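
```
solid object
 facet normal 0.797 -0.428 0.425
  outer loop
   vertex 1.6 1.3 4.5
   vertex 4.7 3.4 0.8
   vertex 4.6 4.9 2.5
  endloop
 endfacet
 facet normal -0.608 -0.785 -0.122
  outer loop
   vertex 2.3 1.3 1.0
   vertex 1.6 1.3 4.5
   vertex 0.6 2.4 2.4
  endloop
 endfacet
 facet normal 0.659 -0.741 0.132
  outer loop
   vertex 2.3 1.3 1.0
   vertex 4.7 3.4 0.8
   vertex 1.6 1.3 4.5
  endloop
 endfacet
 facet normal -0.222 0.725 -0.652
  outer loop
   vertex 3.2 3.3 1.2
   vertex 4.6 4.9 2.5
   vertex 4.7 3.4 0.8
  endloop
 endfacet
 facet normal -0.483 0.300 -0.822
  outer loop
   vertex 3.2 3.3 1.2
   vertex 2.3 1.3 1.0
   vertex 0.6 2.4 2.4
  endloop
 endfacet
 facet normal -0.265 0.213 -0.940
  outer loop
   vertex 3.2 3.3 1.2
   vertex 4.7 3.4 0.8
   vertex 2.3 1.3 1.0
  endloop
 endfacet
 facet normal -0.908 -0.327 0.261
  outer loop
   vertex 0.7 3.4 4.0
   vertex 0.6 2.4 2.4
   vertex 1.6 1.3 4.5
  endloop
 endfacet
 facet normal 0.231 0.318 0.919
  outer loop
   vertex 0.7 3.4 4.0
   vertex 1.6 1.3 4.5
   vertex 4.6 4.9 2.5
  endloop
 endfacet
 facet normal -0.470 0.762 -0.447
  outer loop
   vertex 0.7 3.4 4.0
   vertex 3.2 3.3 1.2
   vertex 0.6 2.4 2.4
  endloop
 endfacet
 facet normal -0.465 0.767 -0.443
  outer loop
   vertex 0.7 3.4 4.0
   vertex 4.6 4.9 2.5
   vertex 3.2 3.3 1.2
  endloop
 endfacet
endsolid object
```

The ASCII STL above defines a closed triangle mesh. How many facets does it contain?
10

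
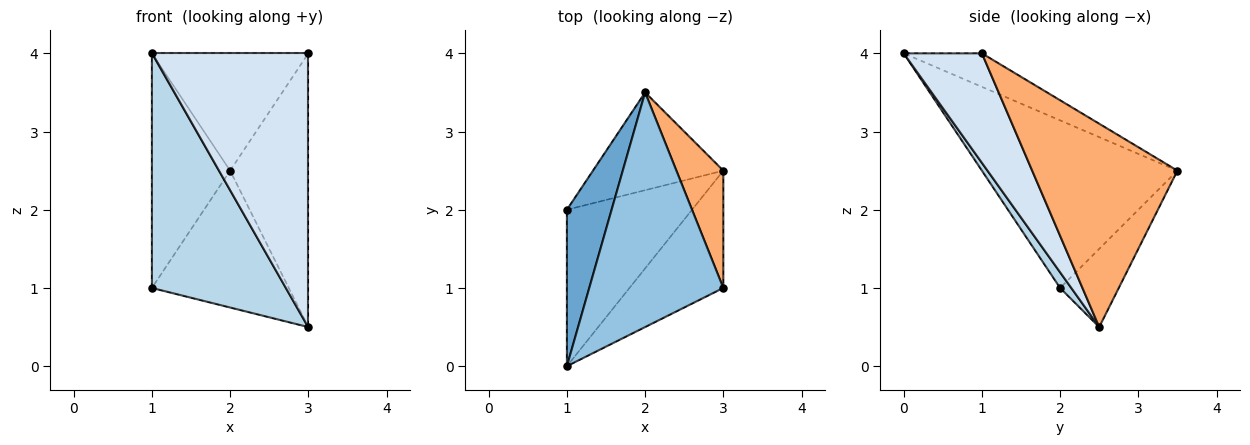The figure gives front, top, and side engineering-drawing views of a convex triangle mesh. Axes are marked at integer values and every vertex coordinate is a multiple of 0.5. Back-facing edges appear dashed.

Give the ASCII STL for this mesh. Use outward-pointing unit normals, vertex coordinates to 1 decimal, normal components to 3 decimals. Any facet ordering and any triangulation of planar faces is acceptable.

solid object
 facet normal -0.901 0.361 0.240
  outer loop
   vertex 2.0 3.5 2.5
   vertex 1.0 2.0 1.0
   vertex 1.0 0.0 4.0
  endloop
 endfacet
 facet normal -0.218 0.436 0.873
  outer loop
   vertex 2.0 3.5 2.5
   vertex 1.0 0.0 4.0
   vertex 3.0 1.0 4.0
  endloop
 endfacet
 facet normal 0.069 -0.830 -0.553
  outer loop
   vertex 3.0 2.5 0.5
   vertex 1.0 0.0 4.0
   vertex 1.0 2.0 1.0
  endloop
 endfacet
 facet normal 0.418 -0.835 -0.358
  outer loop
   vertex 3.0 2.5 0.5
   vertex 3.0 1.0 4.0
   vertex 1.0 0.0 4.0
  endloop
 endfacet
 facet normal -0.329 0.768 -0.549
  outer loop
   vertex 3.0 2.5 0.5
   vertex 1.0 2.0 1.0
   vertex 2.0 3.5 2.5
  endloop
 endfacet
 facet normal 0.863 0.465 0.199
  outer loop
   vertex 3.0 2.5 0.5
   vertex 2.0 3.5 2.5
   vertex 3.0 1.0 4.0
  endloop
 endfacet
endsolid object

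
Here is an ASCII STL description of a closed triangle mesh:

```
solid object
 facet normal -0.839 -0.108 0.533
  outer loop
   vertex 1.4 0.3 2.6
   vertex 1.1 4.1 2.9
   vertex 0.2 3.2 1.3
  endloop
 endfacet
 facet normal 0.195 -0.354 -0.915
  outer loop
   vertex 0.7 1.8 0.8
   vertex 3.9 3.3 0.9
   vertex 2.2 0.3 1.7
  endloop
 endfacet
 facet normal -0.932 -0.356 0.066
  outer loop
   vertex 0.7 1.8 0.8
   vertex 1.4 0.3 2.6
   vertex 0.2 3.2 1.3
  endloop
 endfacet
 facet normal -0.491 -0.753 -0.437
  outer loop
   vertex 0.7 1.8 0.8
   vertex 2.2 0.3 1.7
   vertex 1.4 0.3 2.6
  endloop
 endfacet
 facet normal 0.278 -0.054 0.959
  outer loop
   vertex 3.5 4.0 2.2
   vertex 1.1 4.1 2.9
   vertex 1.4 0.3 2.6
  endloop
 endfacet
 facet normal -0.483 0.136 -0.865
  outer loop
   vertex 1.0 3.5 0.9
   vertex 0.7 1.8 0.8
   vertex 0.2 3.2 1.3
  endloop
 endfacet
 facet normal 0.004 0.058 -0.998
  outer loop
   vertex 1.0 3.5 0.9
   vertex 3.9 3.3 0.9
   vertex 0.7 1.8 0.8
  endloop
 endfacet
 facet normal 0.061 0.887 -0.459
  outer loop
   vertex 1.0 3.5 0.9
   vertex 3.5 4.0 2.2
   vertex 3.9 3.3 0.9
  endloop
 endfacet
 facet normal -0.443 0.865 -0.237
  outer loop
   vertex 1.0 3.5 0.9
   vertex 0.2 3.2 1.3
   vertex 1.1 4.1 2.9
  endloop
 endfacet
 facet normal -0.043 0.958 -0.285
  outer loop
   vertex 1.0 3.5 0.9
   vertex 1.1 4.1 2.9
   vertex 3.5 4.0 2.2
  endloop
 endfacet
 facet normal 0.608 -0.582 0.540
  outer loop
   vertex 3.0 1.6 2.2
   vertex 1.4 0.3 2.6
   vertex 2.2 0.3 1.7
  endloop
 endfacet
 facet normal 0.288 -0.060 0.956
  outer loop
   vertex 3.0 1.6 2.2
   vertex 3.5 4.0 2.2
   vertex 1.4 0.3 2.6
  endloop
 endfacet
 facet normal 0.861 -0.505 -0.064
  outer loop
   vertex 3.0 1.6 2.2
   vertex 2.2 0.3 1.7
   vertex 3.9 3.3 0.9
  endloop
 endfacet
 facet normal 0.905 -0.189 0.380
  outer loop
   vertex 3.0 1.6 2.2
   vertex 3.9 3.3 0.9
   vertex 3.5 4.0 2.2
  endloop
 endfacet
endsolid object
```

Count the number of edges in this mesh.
21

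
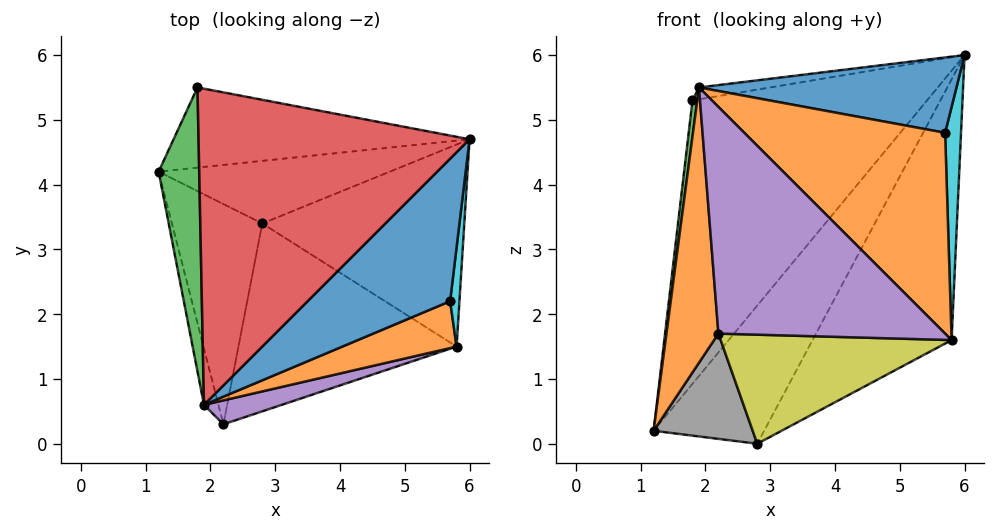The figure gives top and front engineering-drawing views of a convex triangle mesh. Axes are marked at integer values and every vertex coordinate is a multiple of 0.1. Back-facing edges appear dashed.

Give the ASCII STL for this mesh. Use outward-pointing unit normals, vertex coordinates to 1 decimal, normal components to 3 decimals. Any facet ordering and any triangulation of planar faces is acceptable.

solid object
 facet normal 0.223 0.938 -0.265
  outer loop
   vertex 1.8 5.5 5.3
   vertex 6.0 4.7 6.0
   vertex 1.2 4.2 0.2
  endloop
 endfacet
 facet normal -0.962 -0.268 -0.055
  outer loop
   vertex 1.9 0.6 5.5
   vertex 1.2 4.2 0.2
   vertex 2.2 0.3 1.7
  endloop
 endfacet
 facet normal -0.993 -0.015 0.121
  outer loop
   vertex 1.9 0.6 5.5
   vertex 1.8 5.5 5.3
   vertex 1.2 4.2 0.2
  endloop
 endfacet
 facet normal -0.157 0.037 0.987
  outer loop
   vertex 1.9 0.6 5.5
   vertex 6.0 4.7 6.0
   vertex 1.8 5.5 5.3
  endloop
 endfacet
 facet normal 0.317 -0.943 0.099
  outer loop
   vertex 1.9 0.6 5.5
   vertex 2.2 0.3 1.7
   vertex 5.8 1.5 1.6
  endloop
 endfacet
 facet normal 0.374 0.845 -0.383
  outer loop
   vertex 2.8 3.4 0.0
   vertex 1.2 4.2 0.2
   vertex 6.0 4.7 6.0
  endloop
 endfacet
 facet normal 0.637 0.609 -0.472
  outer loop
   vertex 2.8 3.4 0.0
   vertex 6.0 4.7 6.0
   vertex 5.8 1.5 1.6
  endloop
 endfacet
 facet normal -0.312 -0.410 -0.857
  outer loop
   vertex 2.8 3.4 0.0
   vertex 2.2 0.3 1.7
   vertex 1.2 4.2 0.2
  endloop
 endfacet
 facet normal 0.142 -0.497 -0.856
  outer loop
   vertex 2.8 3.4 0.0
   vertex 5.8 1.5 1.6
   vertex 2.2 0.3 1.7
  endloop
 endfacet
 facet normal 0.987 -0.149 0.063
  outer loop
   vertex 5.7 2.2 4.8
   vertex 5.8 1.5 1.6
   vertex 6.0 4.7 6.0
  endloop
 endfacet
 facet normal 0.338 -0.440 0.832
  outer loop
   vertex 5.7 2.2 4.8
   vertex 6.0 4.7 6.0
   vertex 1.9 0.6 5.5
  endloop
 endfacet
 facet normal 0.412 -0.887 0.207
  outer loop
   vertex 5.7 2.2 4.8
   vertex 1.9 0.6 5.5
   vertex 5.8 1.5 1.6
  endloop
 endfacet
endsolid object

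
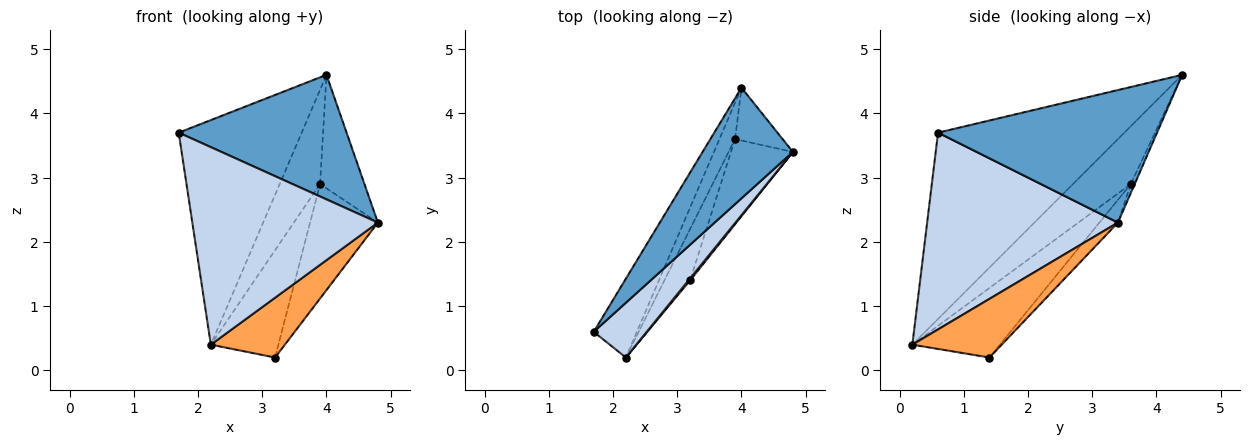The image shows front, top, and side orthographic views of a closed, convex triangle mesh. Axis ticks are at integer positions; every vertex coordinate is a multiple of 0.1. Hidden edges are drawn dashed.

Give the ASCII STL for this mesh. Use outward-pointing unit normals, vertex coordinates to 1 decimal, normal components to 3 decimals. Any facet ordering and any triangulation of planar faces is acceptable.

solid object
 facet normal 0.698 -0.535 0.476
  outer loop
   vertex 4.0 4.4 4.6
   vertex 1.7 0.6 3.7
   vertex 4.8 3.4 2.3
  endloop
 endfacet
 facet normal 0.704 -0.685 0.190
  outer loop
   vertex 2.2 0.2 0.4
   vertex 4.8 3.4 2.3
   vertex 1.7 0.6 3.7
  endloop
 endfacet
 facet normal 0.770 -0.638 0.021
  outer loop
   vertex 2.2 0.2 0.4
   vertex 3.2 1.4 0.2
   vertex 4.8 3.4 2.3
  endloop
 endfacet
 facet normal -0.819 0.541 -0.190
  outer loop
   vertex 2.2 0.2 0.4
   vertex 1.7 0.6 3.7
   vertex 4.0 4.4 4.6
  endloop
 endfacet
 facet normal -0.800 0.559 -0.216
  outer loop
   vertex 3.9 3.6 2.9
   vertex 2.2 0.2 0.4
   vertex 4.0 4.4 4.6
  endloop
 endfacet
 facet normal -0.760 0.586 -0.281
  outer loop
   vertex 3.9 3.6 2.9
   vertex 3.2 1.4 0.2
   vertex 2.2 0.2 0.4
  endloop
 endfacet
 facet normal -0.080 0.904 -0.421
  outer loop
   vertex 3.9 3.6 2.9
   vertex 4.0 4.4 4.6
   vertex 4.8 3.4 2.3
  endloop
 endfacet
 facet normal -0.214 0.784 -0.583
  outer loop
   vertex 3.9 3.6 2.9
   vertex 4.8 3.4 2.3
   vertex 3.2 1.4 0.2
  endloop
 endfacet
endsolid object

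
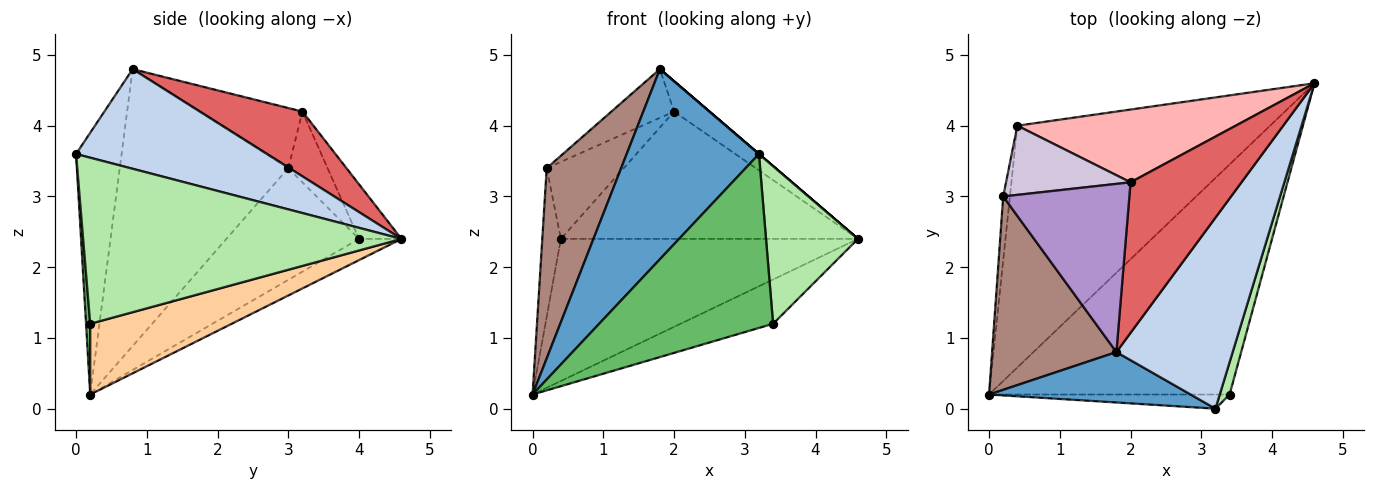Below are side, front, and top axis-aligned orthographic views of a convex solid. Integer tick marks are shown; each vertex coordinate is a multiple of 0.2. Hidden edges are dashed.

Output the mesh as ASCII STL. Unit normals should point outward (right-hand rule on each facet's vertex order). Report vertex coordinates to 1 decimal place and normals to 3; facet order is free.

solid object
 facet normal -0.316 -0.917 0.243
  outer loop
   vertex 1.8 0.8 4.8
   vertex 0.0 0.2 0.2
   vertex 3.2 0.0 3.6
  endloop
 endfacet
 facet normal 0.651 0.000 0.759
  outer loop
   vertex 1.8 0.8 4.8
   vertex 3.2 0.0 3.6
   vertex 4.6 4.6 2.4
  endloop
 endfacet
 facet normal -0.072 0.505 -0.860
  outer loop
   vertex 0.4 4.0 2.4
   vertex 4.6 4.6 2.4
   vertex 0.0 0.2 0.2
  endloop
 endfacet
 facet normal 0.277 0.182 -0.943
  outer loop
   vertex 3.4 0.2 1.2
   vertex 0.0 0.2 0.2
   vertex 4.6 4.6 2.4
  endloop
 endfacet
 facet normal 0.024 -0.996 -0.081
  outer loop
   vertex 3.4 0.2 1.2
   vertex 3.2 0.0 3.6
   vertex 0.0 0.2 0.2
  endloop
 endfacet
 facet normal 0.959 -0.277 0.057
  outer loop
   vertex 3.4 0.2 1.2
   vertex 4.6 4.6 2.4
   vertex 3.2 0.0 3.6
  endloop
 endfacet
 facet normal 0.497 0.171 0.851
  outer loop
   vertex 2.0 3.2 4.2
   vertex 1.8 0.8 4.8
   vertex 4.6 4.6 2.4
  endloop
 endfacet
 facet normal -0.123 0.862 0.492
  outer loop
   vertex 2.0 3.2 4.2
   vertex 4.6 4.6 2.4
   vertex 0.4 4.0 2.4
  endloop
 endfacet
 facet normal -0.416 0.253 0.873
  outer loop
   vertex 0.2 3.0 3.4
   vertex 1.8 0.8 4.8
   vertex 2.0 3.2 4.2
  endloop
 endfacet
 facet normal -0.355 0.696 0.625
  outer loop
   vertex 0.2 3.0 3.4
   vertex 2.0 3.2 4.2
   vertex 0.4 4.0 2.4
  endloop
 endfacet
 facet normal -0.846 -0.374 0.380
  outer loop
   vertex 0.2 3.0 3.4
   vertex 0.0 0.2 0.2
   vertex 1.8 0.8 4.8
  endloop
 endfacet
 facet normal -0.989 0.138 -0.059
  outer loop
   vertex 0.2 3.0 3.4
   vertex 0.4 4.0 2.4
   vertex 0.0 0.2 0.2
  endloop
 endfacet
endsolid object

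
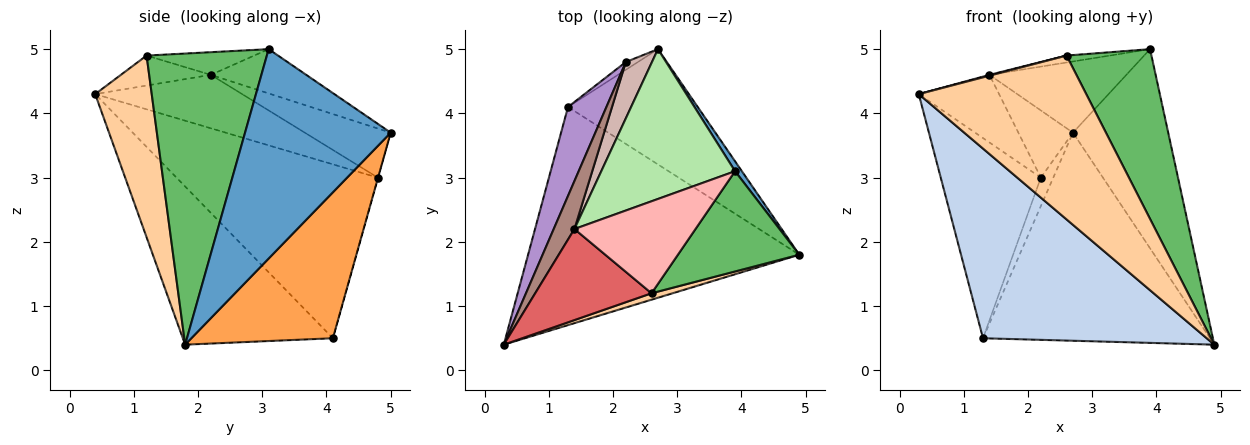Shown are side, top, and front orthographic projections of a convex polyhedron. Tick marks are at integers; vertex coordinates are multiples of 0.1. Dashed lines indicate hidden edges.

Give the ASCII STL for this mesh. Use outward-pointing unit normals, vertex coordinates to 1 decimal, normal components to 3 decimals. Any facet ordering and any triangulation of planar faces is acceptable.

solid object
 facet normal 0.837 0.547 0.027
  outer loop
   vertex 3.9 3.1 5.0
   vertex 4.9 1.8 0.4
   vertex 2.7 5.0 3.7
  endloop
 endfacet
 facet normal -0.403 -0.601 -0.691
  outer loop
   vertex 1.3 4.1 0.5
   vertex 4.9 1.8 0.4
   vertex 0.3 0.4 4.3
  endloop
 endfacet
 facet normal 0.479 0.768 -0.425
  outer loop
   vertex 1.3 4.1 0.5
   vertex 2.7 5.0 3.7
   vertex 4.9 1.8 0.4
  endloop
 endfacet
 facet normal 0.320 -0.947 0.037
  outer loop
   vertex 2.6 1.2 4.9
   vertex 0.3 0.4 4.3
   vertex 4.9 1.8 0.4
  endloop
 endfacet
 facet normal 0.773 -0.546 0.322
  outer loop
   vertex 2.6 1.2 4.9
   vertex 4.9 1.8 0.4
   vertex 3.9 3.1 5.0
  endloop
 endfacet
 facet normal -0.286 0.411 0.865
  outer loop
   vertex 1.4 2.2 4.6
   vertex 3.9 3.1 5.0
   vertex 2.7 5.0 3.7
  endloop
 endfacet
 facet normal -0.250 -0.009 0.968
  outer loop
   vertex 1.4 2.2 4.6
   vertex 0.3 0.4 4.3
   vertex 2.6 1.2 4.9
  endloop
 endfacet
 facet normal -0.183 0.074 0.980
  outer loop
   vertex 1.4 2.2 4.6
   vertex 2.6 1.2 4.9
   vertex 3.9 3.1 5.0
  endloop
 endfacet
 facet normal -0.878 0.437 0.194
  outer loop
   vertex 2.2 4.8 3.0
   vertex 1.3 4.1 0.5
   vertex 0.3 0.4 4.3
  endloop
 endfacet
 facet normal -0.016 0.964 -0.264
  outer loop
   vertex 2.2 4.8 3.0
   vertex 2.7 5.0 3.7
   vertex 1.3 4.1 0.5
  endloop
 endfacet
 facet normal -0.831 0.454 0.322
  outer loop
   vertex 2.2 4.8 3.0
   vertex 0.3 0.4 4.3
   vertex 1.4 2.2 4.6
  endloop
 endfacet
 facet normal -0.770 0.489 0.410
  outer loop
   vertex 2.2 4.8 3.0
   vertex 1.4 2.2 4.6
   vertex 2.7 5.0 3.7
  endloop
 endfacet
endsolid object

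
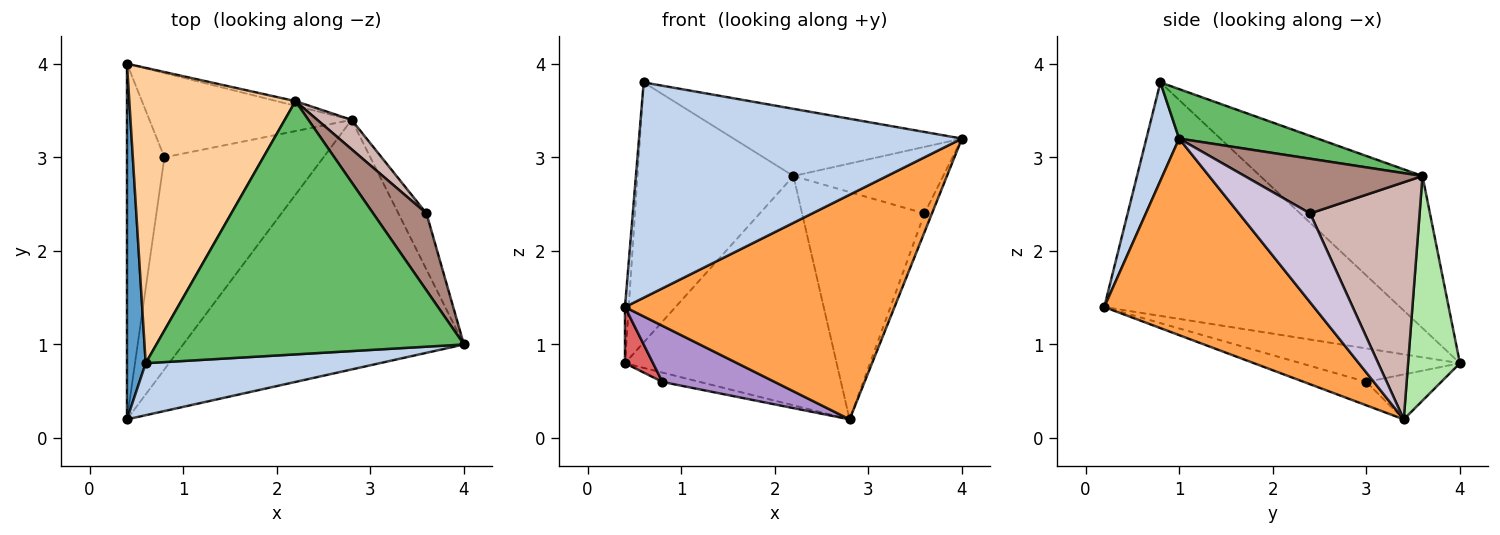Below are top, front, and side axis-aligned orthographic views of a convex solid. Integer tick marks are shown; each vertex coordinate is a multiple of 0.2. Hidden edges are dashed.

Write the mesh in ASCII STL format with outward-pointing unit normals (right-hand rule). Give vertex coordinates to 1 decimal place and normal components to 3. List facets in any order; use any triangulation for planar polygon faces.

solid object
 facet normal -0.997 0.013 0.080
  outer loop
   vertex 0.6 0.8 3.8
   vertex 0.4 4.0 0.8
   vertex 0.4 0.2 1.4
  endloop
 endfacet
 facet normal 0.098 -0.967 0.234
  outer loop
   vertex 0.6 0.8 3.8
   vertex 0.4 0.2 1.4
   vertex 4.0 1.0 3.2
  endloop
 endfacet
 facet normal 0.462 -0.593 -0.659
  outer loop
   vertex 2.8 3.4 0.2
   vertex 4.0 1.0 3.2
   vertex 0.4 0.2 1.4
  endloop
 endfacet
 facet normal -0.566 0.545 0.619
  outer loop
   vertex 2.2 3.6 2.8
   vertex 0.4 4.0 0.8
   vertex 0.6 0.8 3.8
  endloop
 endfacet
 facet normal 0.154 0.253 0.955
  outer loop
   vertex 2.2 3.6 2.8
   vertex 0.6 0.8 3.8
   vertex 4.0 1.0 3.2
  endloop
 endfacet
 facet normal 0.238 0.971 -0.020
  outer loop
   vertex 2.2 3.6 2.8
   vertex 2.8 3.4 0.2
   vertex 0.4 4.0 0.8
  endloop
 endfacet
 facet normal -0.662 -0.117 -0.740
  outer loop
   vertex 0.8 3.0 0.6
   vertex 0.4 0.2 1.4
   vertex 0.4 4.0 0.8
  endloop
 endfacet
 facet normal -0.216 0.108 -0.970
  outer loop
   vertex 0.8 3.0 0.6
   vertex 0.4 4.0 0.8
   vertex 2.8 3.4 0.2
  endloop
 endfacet
 facet normal -0.141 -0.253 -0.957
  outer loop
   vertex 0.8 3.0 0.6
   vertex 2.8 3.4 0.2
   vertex 0.4 0.2 1.4
  endloop
 endfacet
 facet normal 0.949 0.100 -0.300
  outer loop
   vertex 3.6 2.4 2.4
   vertex 4.0 1.0 3.2
   vertex 2.8 3.4 0.2
  endloop
 endfacet
 facet normal 0.613 0.517 0.597
  outer loop
   vertex 3.6 2.4 2.4
   vertex 2.2 3.6 2.8
   vertex 4.0 1.0 3.2
  endloop
 endfacet
 facet normal 0.663 0.742 0.096
  outer loop
   vertex 3.6 2.4 2.4
   vertex 2.8 3.4 0.2
   vertex 2.2 3.6 2.8
  endloop
 endfacet
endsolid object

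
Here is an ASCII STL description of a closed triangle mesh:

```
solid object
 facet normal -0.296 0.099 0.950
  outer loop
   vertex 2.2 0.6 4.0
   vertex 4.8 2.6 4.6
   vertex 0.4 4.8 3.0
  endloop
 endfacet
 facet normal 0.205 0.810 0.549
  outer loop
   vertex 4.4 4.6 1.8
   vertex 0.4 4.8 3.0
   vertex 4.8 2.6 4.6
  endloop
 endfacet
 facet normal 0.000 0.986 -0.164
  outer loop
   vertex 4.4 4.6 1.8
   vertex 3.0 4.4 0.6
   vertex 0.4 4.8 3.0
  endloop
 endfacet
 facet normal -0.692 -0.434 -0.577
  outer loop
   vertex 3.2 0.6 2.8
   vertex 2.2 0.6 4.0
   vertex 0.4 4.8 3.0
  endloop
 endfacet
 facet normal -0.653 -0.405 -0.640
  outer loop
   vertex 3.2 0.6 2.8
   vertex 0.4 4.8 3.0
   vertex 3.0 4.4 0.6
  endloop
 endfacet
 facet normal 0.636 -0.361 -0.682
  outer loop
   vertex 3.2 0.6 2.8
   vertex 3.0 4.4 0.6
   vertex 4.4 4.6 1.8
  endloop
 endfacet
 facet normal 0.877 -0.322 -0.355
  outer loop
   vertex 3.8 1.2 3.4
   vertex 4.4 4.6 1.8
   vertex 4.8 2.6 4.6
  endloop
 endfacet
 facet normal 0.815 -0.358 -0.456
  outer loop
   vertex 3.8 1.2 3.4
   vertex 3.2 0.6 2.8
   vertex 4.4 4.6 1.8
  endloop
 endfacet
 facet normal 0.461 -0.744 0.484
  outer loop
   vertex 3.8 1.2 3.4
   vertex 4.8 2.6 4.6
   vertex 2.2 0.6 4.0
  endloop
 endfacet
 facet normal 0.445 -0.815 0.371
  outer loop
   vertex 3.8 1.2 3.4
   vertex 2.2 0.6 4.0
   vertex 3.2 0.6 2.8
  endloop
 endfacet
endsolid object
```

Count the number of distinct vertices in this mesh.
7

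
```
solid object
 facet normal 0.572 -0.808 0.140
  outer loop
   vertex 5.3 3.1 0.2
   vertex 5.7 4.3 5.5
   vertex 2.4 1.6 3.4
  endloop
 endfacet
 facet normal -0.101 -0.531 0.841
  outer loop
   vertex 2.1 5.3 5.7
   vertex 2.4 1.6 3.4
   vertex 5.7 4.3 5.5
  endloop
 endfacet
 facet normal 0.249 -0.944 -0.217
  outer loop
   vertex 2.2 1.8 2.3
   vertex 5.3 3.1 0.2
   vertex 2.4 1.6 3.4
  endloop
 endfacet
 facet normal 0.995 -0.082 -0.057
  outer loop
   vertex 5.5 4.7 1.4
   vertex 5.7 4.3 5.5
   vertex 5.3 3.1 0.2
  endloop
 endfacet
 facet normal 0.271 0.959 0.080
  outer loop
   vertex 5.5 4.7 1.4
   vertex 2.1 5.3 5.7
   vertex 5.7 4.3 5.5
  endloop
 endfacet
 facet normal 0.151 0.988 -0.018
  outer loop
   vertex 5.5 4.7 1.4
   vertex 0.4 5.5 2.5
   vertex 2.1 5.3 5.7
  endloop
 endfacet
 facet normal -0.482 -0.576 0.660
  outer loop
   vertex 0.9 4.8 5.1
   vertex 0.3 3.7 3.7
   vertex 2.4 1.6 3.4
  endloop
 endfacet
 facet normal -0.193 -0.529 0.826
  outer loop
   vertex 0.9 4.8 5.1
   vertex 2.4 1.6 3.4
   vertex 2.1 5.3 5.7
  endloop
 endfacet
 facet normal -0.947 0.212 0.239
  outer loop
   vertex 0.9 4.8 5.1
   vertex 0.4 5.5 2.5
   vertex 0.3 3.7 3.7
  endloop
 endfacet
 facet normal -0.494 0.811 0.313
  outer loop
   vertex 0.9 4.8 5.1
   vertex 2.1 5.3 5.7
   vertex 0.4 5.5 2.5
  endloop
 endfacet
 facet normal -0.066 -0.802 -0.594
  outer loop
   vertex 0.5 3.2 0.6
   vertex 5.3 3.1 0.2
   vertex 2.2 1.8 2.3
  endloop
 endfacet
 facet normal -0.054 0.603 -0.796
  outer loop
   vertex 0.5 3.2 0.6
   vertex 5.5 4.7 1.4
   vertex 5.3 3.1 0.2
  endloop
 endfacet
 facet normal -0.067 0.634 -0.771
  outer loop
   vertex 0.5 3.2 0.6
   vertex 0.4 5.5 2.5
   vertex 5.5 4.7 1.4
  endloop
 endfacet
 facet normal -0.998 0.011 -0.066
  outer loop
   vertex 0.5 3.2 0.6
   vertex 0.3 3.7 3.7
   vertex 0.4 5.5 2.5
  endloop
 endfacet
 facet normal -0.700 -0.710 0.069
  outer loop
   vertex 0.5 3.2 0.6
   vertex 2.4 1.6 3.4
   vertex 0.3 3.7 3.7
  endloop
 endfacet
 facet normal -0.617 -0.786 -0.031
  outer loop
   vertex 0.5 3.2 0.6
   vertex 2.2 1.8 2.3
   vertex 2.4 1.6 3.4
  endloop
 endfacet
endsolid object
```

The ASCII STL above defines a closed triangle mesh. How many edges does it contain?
24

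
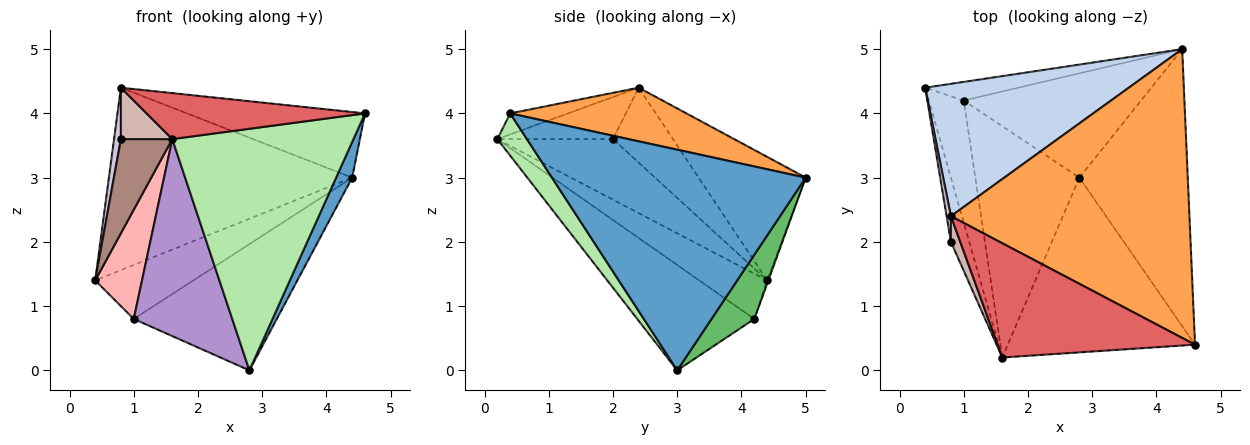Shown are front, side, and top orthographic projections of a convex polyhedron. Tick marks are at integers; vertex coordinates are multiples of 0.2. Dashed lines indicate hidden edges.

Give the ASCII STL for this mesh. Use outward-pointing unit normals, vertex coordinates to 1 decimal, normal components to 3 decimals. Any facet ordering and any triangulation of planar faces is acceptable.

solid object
 facet normal 0.896 -0.057 -0.440
  outer loop
   vertex 2.8 3.0 0.0
   vertex 4.4 5.0 3.0
   vertex 4.6 0.4 4.0
  endloop
 endfacet
 facet normal -0.336 0.763 0.553
  outer loop
   vertex 0.8 2.4 4.4
   vertex 4.4 5.0 3.0
   vertex 0.4 4.4 1.4
  endloop
 endfacet
 facet normal 0.214 0.216 0.953
  outer loop
   vertex 0.8 2.4 4.4
   vertex 4.6 0.4 4.0
   vertex 4.4 5.0 3.0
  endloop
 endfacet
 facet normal -0.011 0.945 -0.326
  outer loop
   vertex 1.0 4.2 0.8
   vertex 0.4 4.4 1.4
   vertex 4.4 5.0 3.0
  endloop
 endfacet
 facet normal 0.225 0.751 -0.621
  outer loop
   vertex 1.0 4.2 0.8
   vertex 4.4 5.0 3.0
   vertex 2.8 3.0 0.0
  endloop
 endfacet
 facet normal 0.131 -0.803 -0.581
  outer loop
   vertex 1.6 0.2 3.6
   vertex 2.8 3.0 0.0
   vertex 4.6 0.4 4.0
  endloop
 endfacet
 facet normal -0.098 -0.371 0.923
  outer loop
   vertex 1.6 0.2 3.6
   vertex 4.6 0.4 4.0
   vertex 0.8 2.4 4.4
  endloop
 endfacet
 facet normal -0.695 -0.479 -0.536
  outer loop
   vertex 1.6 0.2 3.6
   vertex 0.4 4.4 1.4
   vertex 1.0 4.2 0.8
  endloop
 endfacet
 facet normal -0.610 -0.514 -0.603
  outer loop
   vertex 1.6 0.2 3.6
   vertex 1.0 4.2 0.8
   vertex 2.8 3.0 0.0
  endloop
 endfacet
 facet normal -0.992 -0.113 0.057
  outer loop
   vertex 0.8 2.0 3.6
   vertex 0.8 2.4 4.4
   vertex 0.4 4.4 1.4
  endloop
 endfacet
 facet normal -0.881 -0.391 -0.267
  outer loop
   vertex 0.8 2.0 3.6
   vertex 0.4 4.4 1.4
   vertex 1.6 0.2 3.6
  endloop
 endfacet
 facet normal -0.896 -0.398 0.199
  outer loop
   vertex 0.8 2.0 3.6
   vertex 1.6 0.2 3.6
   vertex 0.8 2.4 4.4
  endloop
 endfacet
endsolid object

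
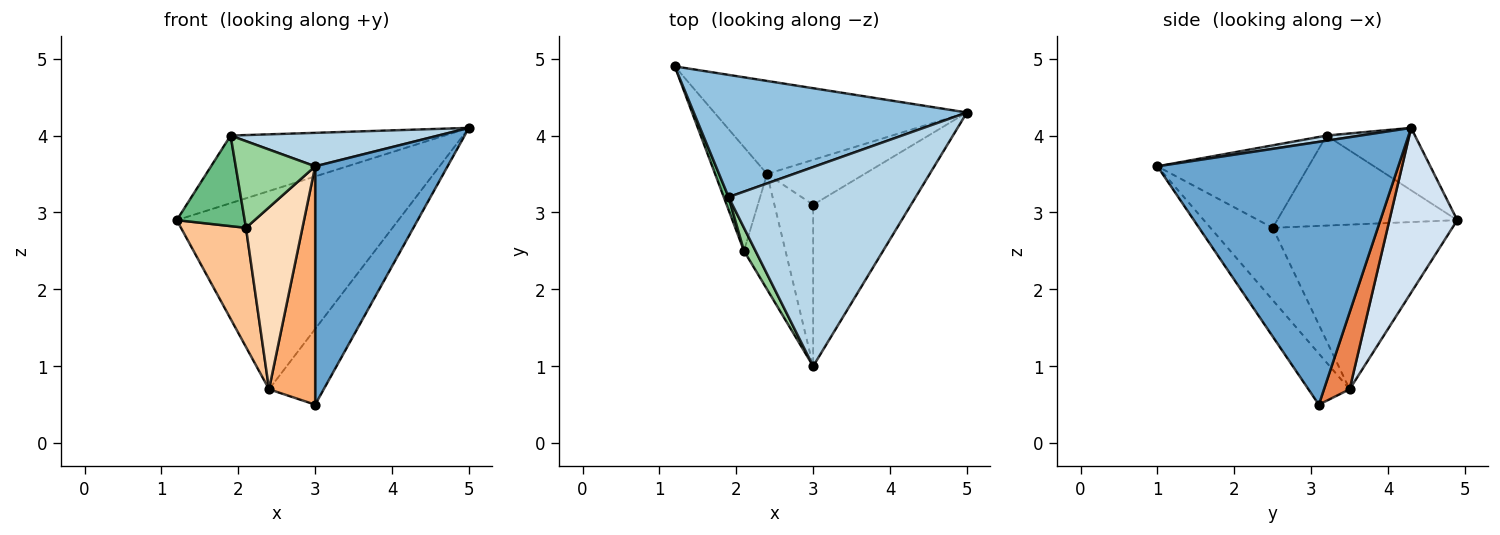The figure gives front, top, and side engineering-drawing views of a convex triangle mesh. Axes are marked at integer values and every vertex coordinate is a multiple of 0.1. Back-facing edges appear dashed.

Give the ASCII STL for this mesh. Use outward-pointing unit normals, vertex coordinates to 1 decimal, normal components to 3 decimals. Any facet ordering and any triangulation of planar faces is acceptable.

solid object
 facet normal 0.833 -0.458 -0.310
  outer loop
   vertex 3.0 3.1 0.5
   vertex 5.0 4.3 4.1
   vertex 3.0 1.0 3.6
  endloop
 endfacet
 facet normal -0.196 0.475 0.858
  outer loop
   vertex 1.9 3.2 4.0
   vertex 5.0 4.3 4.1
   vertex 1.2 4.9 2.9
  endloop
 endfacet
 facet normal 0.027 -0.166 0.986
  outer loop
   vertex 1.9 3.2 4.0
   vertex 3.0 1.0 3.6
   vertex 5.0 4.3 4.1
  endloop
 endfacet
 facet normal 0.267 0.872 -0.409
  outer loop
   vertex 2.4 3.5 0.7
   vertex 1.2 4.9 2.9
   vertex 5.0 4.3 4.1
  endloop
 endfacet
 facet normal 0.374 0.798 -0.474
  outer loop
   vertex 2.4 3.5 0.7
   vertex 5.0 4.3 4.1
   vertex 3.0 3.1 0.5
  endloop
 endfacet
 facet normal -0.594 -0.666 -0.451
  outer loop
   vertex 2.4 3.5 0.7
   vertex 3.0 3.1 0.5
   vertex 3.0 1.0 3.6
  endloop
 endfacet
 facet normal -0.902 -0.326 -0.284
  outer loop
   vertex 2.1 2.5 2.8
   vertex 1.2 4.9 2.9
   vertex 2.4 3.5 0.7
  endloop
 endfacet
 facet normal -0.682 -0.618 -0.392
  outer loop
   vertex 2.1 2.5 2.8
   vertex 2.4 3.5 0.7
   vertex 3.0 1.0 3.6
  endloop
 endfacet
 facet normal -0.934 -0.353 0.050
  outer loop
   vertex 2.1 2.5 2.8
   vertex 1.9 3.2 4.0
   vertex 1.2 4.9 2.9
  endloop
 endfacet
 facet normal -0.879 -0.462 0.123
  outer loop
   vertex 2.1 2.5 2.8
   vertex 3.0 1.0 3.6
   vertex 1.9 3.2 4.0
  endloop
 endfacet
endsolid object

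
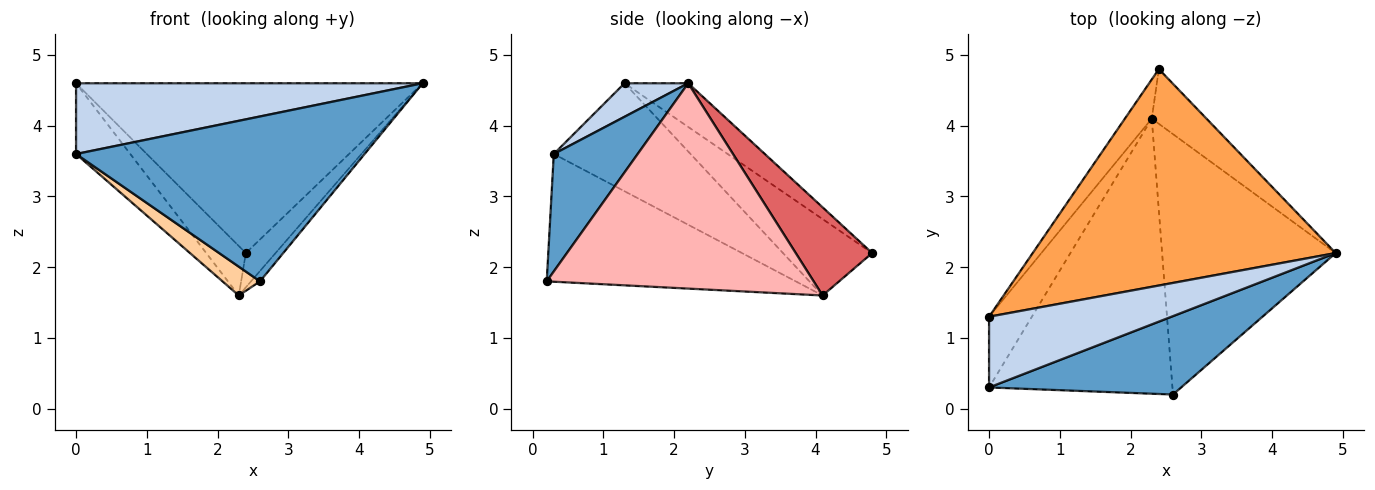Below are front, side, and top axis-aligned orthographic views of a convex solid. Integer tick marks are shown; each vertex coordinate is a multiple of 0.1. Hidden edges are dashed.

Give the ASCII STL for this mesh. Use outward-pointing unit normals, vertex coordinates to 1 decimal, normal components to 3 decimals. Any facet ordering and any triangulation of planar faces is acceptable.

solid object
 facet normal 0.254 -0.874 0.415
  outer loop
   vertex 2.6 0.2 1.8
   vertex 4.9 2.2 4.6
   vertex 0.0 0.3 3.6
  endloop
 endfacet
 facet normal 0.129 -0.701 0.701
  outer loop
   vertex 0.0 1.3 4.6
   vertex 0.0 0.3 3.6
   vertex 4.9 2.2 4.6
  endloop
 endfacet
 facet normal -0.113 0.613 0.782
  outer loop
   vertex 0.0 1.3 4.6
   vertex 4.9 2.2 4.6
   vertex 2.4 4.8 2.2
  endloop
 endfacet
 facet normal -0.569 -0.086 -0.818
  outer loop
   vertex 2.3 4.1 1.6
   vertex 2.6 0.2 1.8
   vertex 0.0 0.3 3.6
  endloop
 endfacet
 facet normal -0.872 0.346 -0.346
  outer loop
   vertex 2.3 4.1 1.6
   vertex 0.0 0.3 3.6
   vertex 0.0 1.3 4.6
  endloop
 endfacet
 facet normal -0.870 0.387 -0.306
  outer loop
   vertex 2.3 4.1 1.6
   vertex 0.0 1.3 4.6
   vertex 2.4 4.8 2.2
  endloop
 endfacet
 facet normal 0.807 0.314 -0.501
  outer loop
   vertex 2.3 4.1 1.6
   vertex 2.4 4.8 2.2
   vertex 4.9 2.2 4.6
  endloop
 endfacet
 facet normal 0.763 0.026 -0.645
  outer loop
   vertex 2.3 4.1 1.6
   vertex 4.9 2.2 4.6
   vertex 2.6 0.2 1.8
  endloop
 endfacet
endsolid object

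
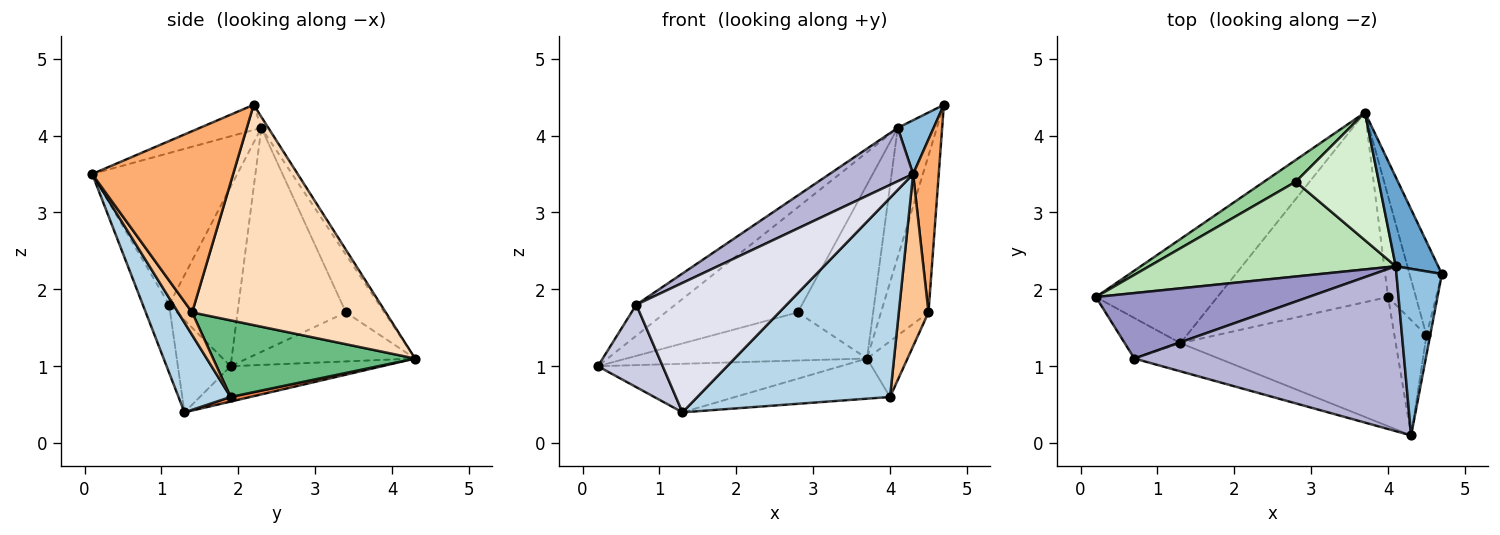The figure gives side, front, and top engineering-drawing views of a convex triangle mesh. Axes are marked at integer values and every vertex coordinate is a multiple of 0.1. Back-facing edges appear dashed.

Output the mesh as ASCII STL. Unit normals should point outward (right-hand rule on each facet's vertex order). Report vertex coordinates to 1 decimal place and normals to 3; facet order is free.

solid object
 facet normal -0.145 0.814 0.562
  outer loop
   vertex 4.1 2.3 4.1
   vertex 4.7 2.2 4.4
   vertex 3.7 4.3 1.1
  endloop
 endfacet
 facet normal -0.466 -0.272 0.842
  outer loop
   vertex 4.1 2.3 4.1
   vertex 4.3 0.1 3.5
   vertex 4.7 2.2 4.4
  endloop
 endfacet
 facet normal 0.221 -0.818 -0.531
  outer loop
   vertex 1.3 1.3 0.4
   vertex 4.0 1.9 0.6
   vertex 4.3 0.1 3.5
  endloop
 endfacet
 facet normal -0.255 0.409 -0.876
  outer loop
   vertex 1.3 1.3 0.4
   vertex 0.2 1.9 1.0
   vertex 3.7 4.3 1.1
  endloop
 endfacet
 facet normal 0.026 0.207 -0.978
  outer loop
   vertex 1.3 1.3 0.4
   vertex 3.7 4.3 1.1
   vertex 4.0 1.9 0.6
  endloop
 endfacet
 facet normal 0.984 -0.179 -0.020
  outer loop
   vertex 4.5 1.4 1.7
   vertex 4.7 2.2 4.4
   vertex 4.3 0.1 3.5
  endloop
 endfacet
 facet normal 0.366 -0.773 -0.518
  outer loop
   vertex 4.5 1.4 1.7
   vertex 4.3 0.1 3.5
   vertex 4.0 1.9 0.6
  endloop
 endfacet
 facet normal 0.961 0.236 -0.141
  outer loop
   vertex 4.5 1.4 1.7
   vertex 3.7 4.3 1.1
   vertex 4.7 2.2 4.4
  endloop
 endfacet
 facet normal 0.924 0.185 -0.336
  outer loop
   vertex 4.5 1.4 1.7
   vertex 4.0 1.9 0.6
   vertex 3.7 4.3 1.1
  endloop
 endfacet
 facet normal -0.537 0.769 0.347
  outer loop
   vertex 2.8 3.4 1.7
   vertex 3.7 4.3 1.1
   vertex 0.2 1.9 1.0
  endloop
 endfacet
 facet normal -0.520 0.634 0.572
  outer loop
   vertex 2.8 3.4 1.7
   vertex 0.2 1.9 1.0
   vertex 4.1 2.3 4.1
  endloop
 endfacet
 facet normal -0.380 0.745 0.548
  outer loop
   vertex 2.8 3.4 1.7
   vertex 4.1 2.3 4.1
   vertex 3.7 4.3 1.1
  endloop
 endfacet
 facet normal -0.606 0.340 0.719
  outer loop
   vertex 0.7 1.1 1.8
   vertex 4.1 2.3 4.1
   vertex 0.2 1.9 1.0
  endloop
 endfacet
 facet normal -0.472 -0.272 0.839
  outer loop
   vertex 0.7 1.1 1.8
   vertex 4.3 0.1 3.5
   vertex 4.1 2.3 4.1
  endloop
 endfacet
 facet normal -0.590 -0.725 -0.356
  outer loop
   vertex 0.7 1.1 1.8
   vertex 0.2 1.9 1.0
   vertex 1.3 1.3 0.4
  endloop
 endfacet
 facet normal -0.168 -0.963 -0.210
  outer loop
   vertex 0.7 1.1 1.8
   vertex 1.3 1.3 0.4
   vertex 4.3 0.1 3.5
  endloop
 endfacet
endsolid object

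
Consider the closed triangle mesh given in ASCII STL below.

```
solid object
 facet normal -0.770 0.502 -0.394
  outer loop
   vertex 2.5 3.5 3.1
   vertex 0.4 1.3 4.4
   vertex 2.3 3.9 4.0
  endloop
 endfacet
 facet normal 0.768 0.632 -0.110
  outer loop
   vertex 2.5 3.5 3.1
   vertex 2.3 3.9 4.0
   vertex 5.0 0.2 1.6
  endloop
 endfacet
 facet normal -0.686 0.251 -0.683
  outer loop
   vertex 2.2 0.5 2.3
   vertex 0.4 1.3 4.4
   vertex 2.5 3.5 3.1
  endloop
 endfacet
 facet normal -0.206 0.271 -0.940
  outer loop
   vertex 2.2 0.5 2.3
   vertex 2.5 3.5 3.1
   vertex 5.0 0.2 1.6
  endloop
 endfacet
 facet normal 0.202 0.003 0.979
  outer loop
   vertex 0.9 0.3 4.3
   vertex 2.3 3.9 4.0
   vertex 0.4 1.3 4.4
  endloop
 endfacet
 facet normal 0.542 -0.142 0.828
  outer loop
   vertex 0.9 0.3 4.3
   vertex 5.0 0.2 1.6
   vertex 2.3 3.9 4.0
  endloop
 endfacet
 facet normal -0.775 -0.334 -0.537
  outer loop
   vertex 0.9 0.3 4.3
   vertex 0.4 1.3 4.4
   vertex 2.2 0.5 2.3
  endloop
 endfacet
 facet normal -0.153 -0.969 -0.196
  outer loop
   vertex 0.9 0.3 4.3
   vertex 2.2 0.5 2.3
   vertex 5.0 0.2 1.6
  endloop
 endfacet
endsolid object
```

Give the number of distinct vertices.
6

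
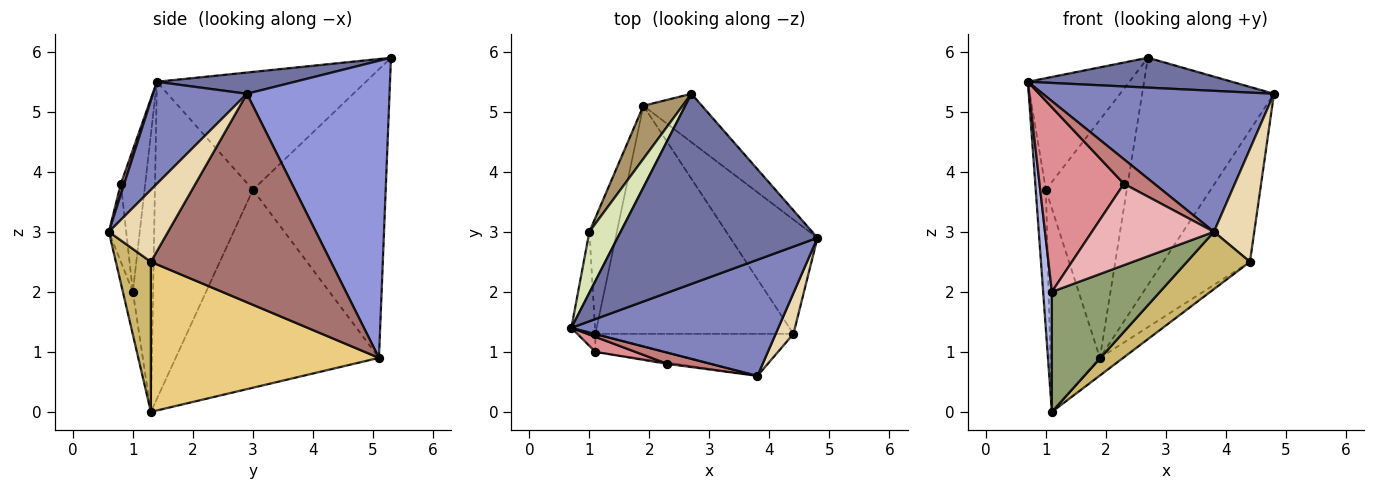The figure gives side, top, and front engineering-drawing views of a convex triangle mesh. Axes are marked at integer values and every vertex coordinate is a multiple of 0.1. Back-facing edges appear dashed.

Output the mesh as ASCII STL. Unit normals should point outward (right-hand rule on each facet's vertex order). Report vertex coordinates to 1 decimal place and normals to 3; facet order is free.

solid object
 facet normal 0.104 -0.154 0.982
  outer loop
   vertex 2.7 5.3 5.9
   vertex 0.7 1.4 5.5
   vertex 4.8 2.9 5.3
  endloop
 endfacet
 facet normal 0.299 -0.737 0.607
  outer loop
   vertex 3.8 0.6 3.0
   vertex 4.8 2.9 5.3
   vertex 0.7 1.4 5.5
  endloop
 endfacet
 facet normal 0.727 0.672 -0.143
  outer loop
   vertex 1.9 5.1 0.9
   vertex 2.7 5.3 5.9
   vertex 4.8 2.9 5.3
  endloop
 endfacet
 facet normal -0.916 -0.396 -0.059
  outer loop
   vertex 1.1 1.0 2.0
   vertex 0.7 1.4 5.5
   vertex 1.1 1.3 0.0
  endloop
 endfacet
 facet normal -0.091 -0.985 -0.148
  outer loop
   vertex 1.1 1.0 2.0
   vertex 1.1 1.3 0.0
   vertex 3.8 0.6 3.0
  endloop
 endfacet
 facet normal -0.992 0.103 -0.074
  outer loop
   vertex 1.0 3.0 3.7
   vertex 1.1 1.3 0.0
   vertex 0.7 1.4 5.5
  endloop
 endfacet
 facet normal -0.963 0.234 -0.134
  outer loop
   vertex 1.0 3.0 3.7
   vertex 1.9 5.1 0.9
   vertex 1.1 1.3 0.0
  endloop
 endfacet
 facet normal -0.875 0.425 0.232
  outer loop
   vertex 1.0 3.0 3.7
   vertex 0.7 1.4 5.5
   vertex 2.7 5.3 5.9
  endloop
 endfacet
 facet normal -0.848 0.517 0.115
  outer loop
   vertex 1.0 3.0 3.7
   vertex 2.7 5.3 5.9
   vertex 1.9 5.1 0.9
  endloop
 endfacet
 facet normal 0.409 -0.736 -0.540
  outer loop
   vertex 4.4 1.3 2.5
   vertex 3.8 0.6 3.0
   vertex 1.1 1.3 0.0
  endloop
 endfacet
 facet normal 0.603 0.062 -0.796
  outer loop
   vertex 4.4 1.3 2.5
   vertex 1.1 1.3 0.0
   vertex 1.9 5.1 0.9
  endloop
 endfacet
 facet normal 0.810 -0.552 0.200
  outer loop
   vertex 4.4 1.3 2.5
   vertex 4.8 2.9 5.3
   vertex 3.8 0.6 3.0
  endloop
 endfacet
 facet normal 0.843 0.406 -0.353
  outer loop
   vertex 4.4 1.3 2.5
   vertex 1.9 5.1 0.9
   vertex 4.8 2.9 5.3
  endloop
 endfacet
 facet normal 0.100 -0.905 0.413
  outer loop
   vertex 2.3 0.8 3.8
   vertex 3.8 0.6 3.0
   vertex 0.7 1.4 5.5
  endloop
 endfacet
 facet normal -0.276 -0.958 0.078
  outer loop
   vertex 2.3 0.8 3.8
   vertex 0.7 1.4 5.5
   vertex 1.1 1.0 2.0
  endloop
 endfacet
 facet normal -0.141 -0.990 -0.016
  outer loop
   vertex 2.3 0.8 3.8
   vertex 1.1 1.0 2.0
   vertex 3.8 0.6 3.0
  endloop
 endfacet
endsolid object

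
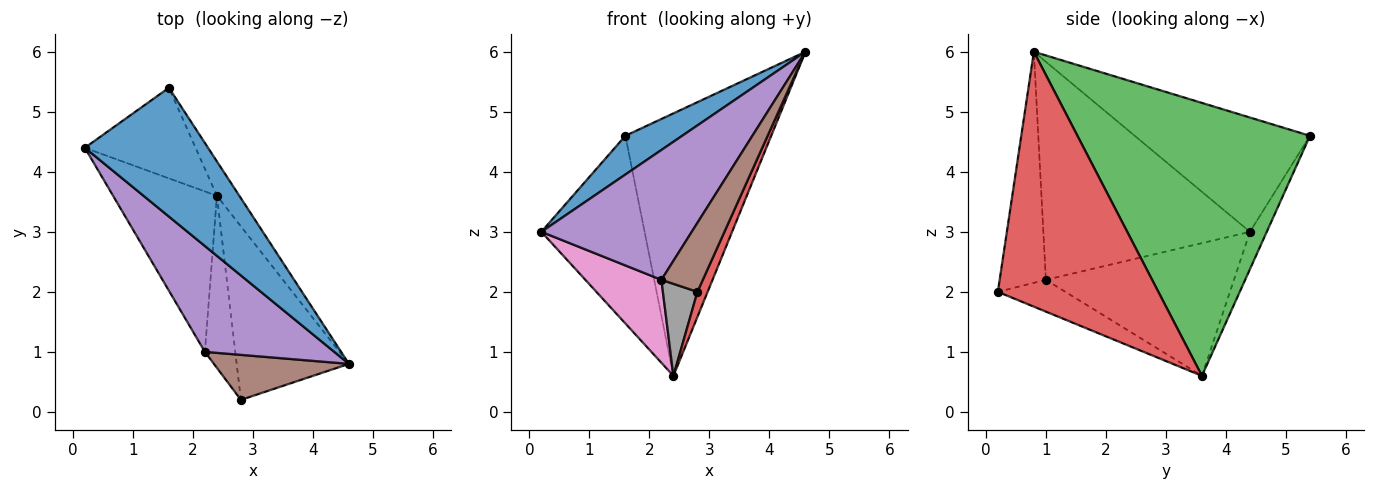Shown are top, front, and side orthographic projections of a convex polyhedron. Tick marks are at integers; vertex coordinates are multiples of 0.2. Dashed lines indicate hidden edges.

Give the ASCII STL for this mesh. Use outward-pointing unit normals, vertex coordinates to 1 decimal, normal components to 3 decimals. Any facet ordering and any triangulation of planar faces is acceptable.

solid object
 facet normal -0.664 -0.215 0.716
  outer loop
   vertex 1.6 5.4 4.6
   vertex 0.2 4.4 3.0
   vertex 4.6 0.8 6.0
  endloop
 endfacet
 facet normal -0.145 0.891 -0.430
  outer loop
   vertex 2.4 3.6 0.6
   vertex 0.2 4.4 3.0
   vertex 1.6 5.4 4.6
  endloop
 endfacet
 facet normal 0.845 0.530 -0.069
  outer loop
   vertex 2.4 3.6 0.6
   vertex 1.6 5.4 4.6
   vertex 4.6 0.8 6.0
  endloop
 endfacet
 facet normal 0.914 -0.058 -0.402
  outer loop
   vertex 2.8 0.2 2.0
   vertex 2.4 3.6 0.6
   vertex 4.6 0.8 6.0
  endloop
 endfacet
 facet normal -0.729 -0.531 0.432
  outer loop
   vertex 2.2 1.0 2.2
   vertex 4.6 0.8 6.0
   vertex 0.2 4.4 3.0
  endloop
 endfacet
 facet normal -0.683 -0.612 0.399
  outer loop
   vertex 2.2 1.0 2.2
   vertex 2.8 0.2 2.0
   vertex 4.6 0.8 6.0
  endloop
 endfacet
 facet normal -0.751 -0.303 -0.587
  outer loop
   vertex 2.2 1.0 2.2
   vertex 0.2 4.4 3.0
   vertex 2.4 3.6 0.6
  endloop
 endfacet
 facet normal -0.678 -0.347 -0.648
  outer loop
   vertex 2.2 1.0 2.2
   vertex 2.4 3.6 0.6
   vertex 2.8 0.2 2.0
  endloop
 endfacet
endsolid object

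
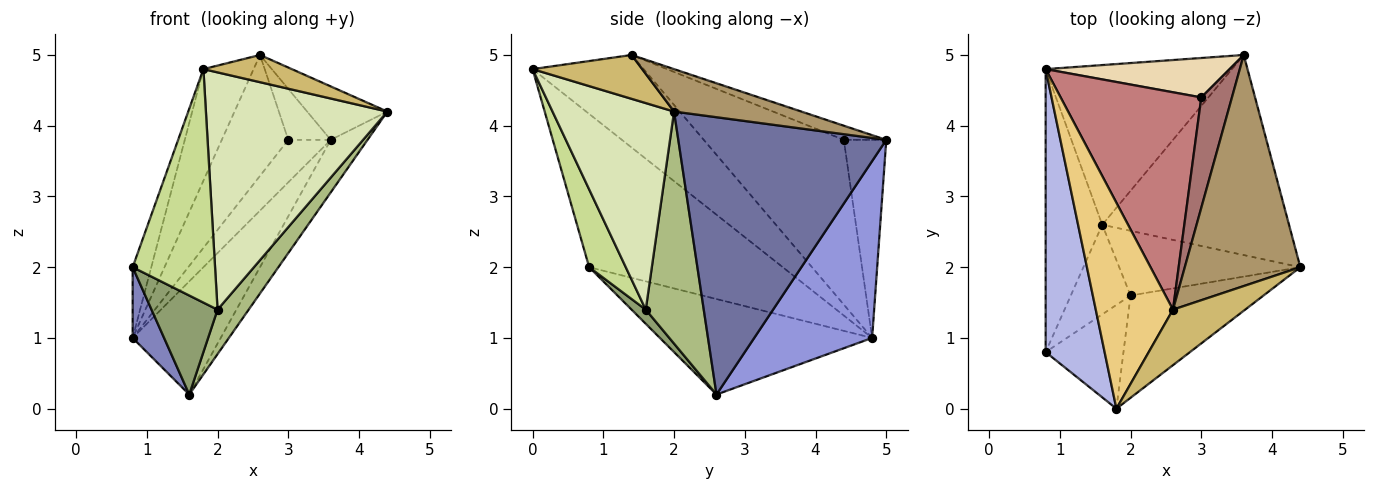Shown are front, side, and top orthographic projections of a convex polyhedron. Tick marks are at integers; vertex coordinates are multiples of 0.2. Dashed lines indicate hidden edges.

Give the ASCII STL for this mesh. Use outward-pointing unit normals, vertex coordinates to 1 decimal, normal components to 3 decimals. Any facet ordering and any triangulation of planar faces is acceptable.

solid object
 facet normal 0.821 0.145 -0.553
  outer loop
   vertex 1.6 2.6 0.2
   vertex 3.6 5.0 3.8
   vertex 4.4 2.0 4.2
  endloop
 endfacet
 facet normal -0.853 -0.126 -0.506
  outer loop
   vertex 0.8 4.8 1.0
   vertex 1.6 2.6 0.2
   vertex 0.8 0.8 2.0
  endloop
 endfacet
 facet normal 0.612 0.457 -0.645
  outer loop
   vertex 0.8 4.8 1.0
   vertex 3.6 5.0 3.8
   vertex 1.6 2.6 0.2
  endloop
 endfacet
 facet normal -0.930 0.089 0.358
  outer loop
   vertex 1.8 0.0 4.8
   vertex 0.8 4.8 1.0
   vertex 0.8 0.8 2.0
  endloop
 endfacet
 facet normal 0.157 -0.732 -0.663
  outer loop
   vertex 2.0 1.6 1.4
   vertex 0.8 0.8 2.0
   vertex 1.6 2.6 0.2
  endloop
 endfacet
 facet normal 0.726 -0.390 -0.567
  outer loop
   vertex 2.0 1.6 1.4
   vertex 1.6 2.6 0.2
   vertex 4.4 2.0 4.2
  endloop
 endfacet
 facet normal 0.376 -0.847 -0.376
  outer loop
   vertex 2.0 1.6 1.4
   vertex 1.8 0.0 4.8
   vertex 0.8 0.8 2.0
  endloop
 endfacet
 facet normal 0.524 -0.782 -0.337
  outer loop
   vertex 2.0 1.6 1.4
   vertex 4.4 2.0 4.2
   vertex 1.8 0.0 4.8
  endloop
 endfacet
 facet normal 0.337 0.212 0.917
  outer loop
   vertex 2.6 1.4 5.0
   vertex 4.4 2.0 4.2
   vertex 3.6 5.0 3.8
  endloop
 endfacet
 facet normal 0.479 -0.386 0.788
  outer loop
   vertex 2.6 1.4 5.0
   vertex 1.8 0.0 4.8
   vertex 4.4 2.0 4.2
  endloop
 endfacet
 facet normal -0.725 0.328 0.605
  outer loop
   vertex 2.6 1.4 5.0
   vertex 0.8 4.8 1.0
   vertex 1.8 0.0 4.8
  endloop
 endfacet
 facet normal -0.591 0.591 0.549
  outer loop
   vertex 3.0 4.4 3.8
   vertex 3.6 5.0 3.8
   vertex 0.8 4.8 1.0
  endloop
 endfacet
 facet normal -0.386 0.386 0.837
  outer loop
   vertex 3.0 4.4 3.8
   vertex 2.6 1.4 5.0
   vertex 3.6 5.0 3.8
  endloop
 endfacet
 facet normal -0.715 0.340 0.611
  outer loop
   vertex 3.0 4.4 3.8
   vertex 0.8 4.8 1.0
   vertex 2.6 1.4 5.0
  endloop
 endfacet
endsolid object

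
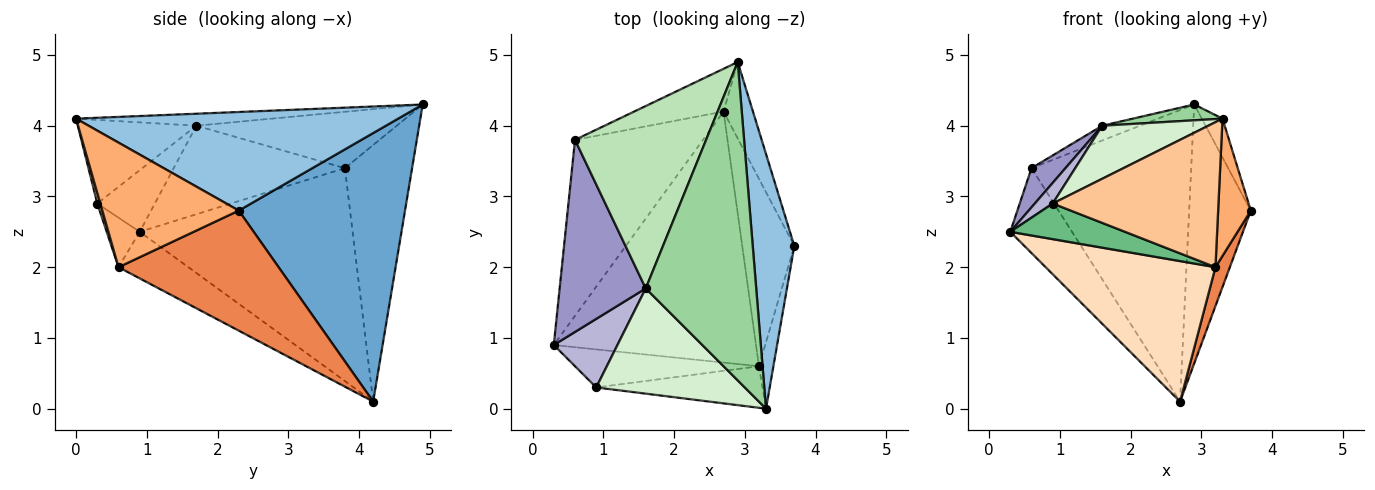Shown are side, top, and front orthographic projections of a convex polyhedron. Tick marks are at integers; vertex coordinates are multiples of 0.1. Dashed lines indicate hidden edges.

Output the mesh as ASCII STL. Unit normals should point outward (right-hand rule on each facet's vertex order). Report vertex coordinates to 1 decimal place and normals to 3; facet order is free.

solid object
 facet normal 0.933 0.346 -0.102
  outer loop
   vertex 2.7 4.2 0.1
   vertex 2.9 4.9 4.3
   vertex 3.7 2.3 2.8
  endloop
 endfacet
 facet normal 0.920 0.059 0.388
  outer loop
   vertex 3.3 0.0 4.1
   vertex 3.7 2.3 2.8
   vertex 2.9 4.9 4.3
  endloop
 endfacet
 facet normal -0.832 0.241 -0.500
  outer loop
   vertex 0.6 3.8 3.4
   vertex 2.7 4.2 0.1
   vertex 0.3 0.9 2.5
  endloop
 endfacet
 facet normal -0.384 0.913 -0.134
  outer loop
   vertex 0.6 3.8 3.4
   vertex 2.9 4.9 4.3
   vertex 2.7 4.2 0.1
  endloop
 endfacet
 facet normal 0.914 -0.082 -0.397
  outer loop
   vertex 3.2 0.6 2.0
   vertex 2.7 4.2 0.1
   vertex 3.7 2.3 2.8
  endloop
 endfacet
 facet normal 0.966 -0.231 -0.112
  outer loop
   vertex 3.2 0.6 2.0
   vertex 3.7 2.3 2.8
   vertex 3.3 0.0 4.1
  endloop
 endfacet
 facet normal 0.018 -0.961 -0.275
  outer loop
   vertex 3.2 0.6 2.0
   vertex 3.3 0.0 4.1
   vertex 0.9 0.3 2.9
  endloop
 endfacet
 facet normal -0.197 -0.479 -0.855
  outer loop
   vertex 3.2 0.6 2.0
   vertex 0.3 0.9 2.5
   vertex 2.7 4.2 0.1
  endloop
 endfacet
 facet normal -0.193 -0.670 -0.716
  outer loop
   vertex 3.2 0.6 2.0
   vertex 0.9 0.3 2.9
   vertex 0.3 0.9 2.5
  endloop
 endfacet
 facet normal -0.108 -0.049 0.993
  outer loop
   vertex 1.6 1.7 4.0
   vertex 3.3 0.0 4.1
   vertex 2.9 4.9 4.3
  endloop
 endfacet
 facet normal -0.394 0.074 0.916
  outer loop
   vertex 1.6 1.7 4.0
   vertex 2.9 4.9 4.3
   vertex 0.6 3.8 3.4
  endloop
 endfacet
 facet normal -0.449 -0.402 0.798
  outer loop
   vertex 1.6 1.7 4.0
   vertex 0.9 0.3 2.9
   vertex 3.3 0.0 4.1
  endloop
 endfacet
 facet normal -0.710 -0.141 0.690
  outer loop
   vertex 1.6 1.7 4.0
   vertex 0.6 3.8 3.4
   vertex 0.3 0.9 2.5
  endloop
 endfacet
 facet normal -0.680 -0.212 0.702
  outer loop
   vertex 1.6 1.7 4.0
   vertex 0.3 0.9 2.5
   vertex 0.9 0.3 2.9
  endloop
 endfacet
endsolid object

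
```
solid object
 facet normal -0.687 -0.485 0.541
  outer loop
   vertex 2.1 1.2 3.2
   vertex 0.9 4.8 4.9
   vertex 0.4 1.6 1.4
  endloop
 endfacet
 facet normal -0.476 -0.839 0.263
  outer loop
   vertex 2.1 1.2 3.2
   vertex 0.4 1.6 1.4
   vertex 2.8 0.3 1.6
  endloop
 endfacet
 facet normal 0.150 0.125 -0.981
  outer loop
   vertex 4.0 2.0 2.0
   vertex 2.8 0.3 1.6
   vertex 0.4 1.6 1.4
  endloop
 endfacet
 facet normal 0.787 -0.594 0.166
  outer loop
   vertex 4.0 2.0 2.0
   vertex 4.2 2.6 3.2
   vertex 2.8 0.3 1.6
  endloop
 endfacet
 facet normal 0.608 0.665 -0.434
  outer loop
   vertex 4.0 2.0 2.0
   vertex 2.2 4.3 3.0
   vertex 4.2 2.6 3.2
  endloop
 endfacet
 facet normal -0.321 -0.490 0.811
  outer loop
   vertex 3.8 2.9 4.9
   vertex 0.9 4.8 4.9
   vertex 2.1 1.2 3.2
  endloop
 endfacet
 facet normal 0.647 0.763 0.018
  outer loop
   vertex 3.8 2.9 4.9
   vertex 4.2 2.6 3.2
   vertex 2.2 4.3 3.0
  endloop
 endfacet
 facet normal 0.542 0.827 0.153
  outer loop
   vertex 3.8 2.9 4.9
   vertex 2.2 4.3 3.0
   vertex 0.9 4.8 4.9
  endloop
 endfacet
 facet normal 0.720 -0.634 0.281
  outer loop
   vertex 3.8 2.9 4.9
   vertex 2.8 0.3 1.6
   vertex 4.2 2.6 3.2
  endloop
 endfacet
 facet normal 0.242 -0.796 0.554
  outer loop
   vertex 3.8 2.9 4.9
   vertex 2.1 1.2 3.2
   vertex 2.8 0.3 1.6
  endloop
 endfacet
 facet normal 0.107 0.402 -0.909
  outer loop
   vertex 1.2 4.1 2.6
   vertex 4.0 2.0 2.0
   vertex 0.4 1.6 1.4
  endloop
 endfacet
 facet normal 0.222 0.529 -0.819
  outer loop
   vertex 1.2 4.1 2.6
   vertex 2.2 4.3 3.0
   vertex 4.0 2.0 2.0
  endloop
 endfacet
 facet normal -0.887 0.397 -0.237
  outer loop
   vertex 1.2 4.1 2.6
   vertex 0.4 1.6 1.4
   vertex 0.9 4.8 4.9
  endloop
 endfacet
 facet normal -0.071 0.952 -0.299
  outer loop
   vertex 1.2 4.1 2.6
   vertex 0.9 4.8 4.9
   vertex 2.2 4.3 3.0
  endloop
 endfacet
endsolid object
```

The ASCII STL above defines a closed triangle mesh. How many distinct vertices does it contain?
9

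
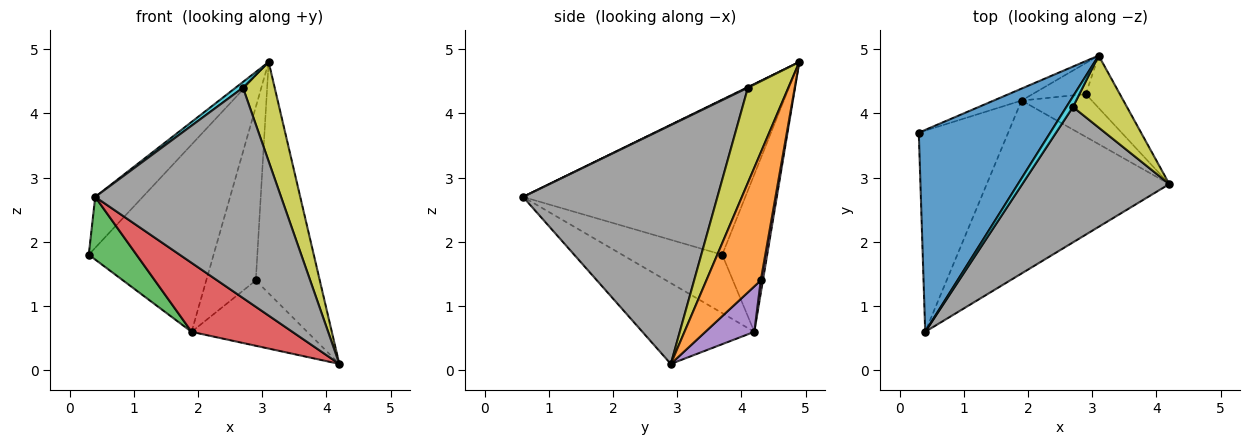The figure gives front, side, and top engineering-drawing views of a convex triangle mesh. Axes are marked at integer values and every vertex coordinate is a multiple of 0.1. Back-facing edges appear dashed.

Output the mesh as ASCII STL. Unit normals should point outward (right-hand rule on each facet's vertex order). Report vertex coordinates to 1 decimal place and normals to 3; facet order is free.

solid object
 facet normal -0.753 0.161 0.638
  outer loop
   vertex 3.1 4.9 4.8
   vertex 0.3 3.7 1.8
   vertex 0.4 0.6 2.7
  endloop
 endfacet
 facet normal 0.638 0.751 -0.170
  outer loop
   vertex 2.9 4.3 1.4
   vertex 3.1 4.9 4.8
   vertex 4.2 2.9 0.1
  endloop
 endfacet
 facet normal -0.529 -0.252 -0.810
  outer loop
   vertex 1.9 4.2 0.6
   vertex 0.4 0.6 2.7
   vertex 0.3 3.7 1.8
  endloop
 endfacet
 facet normal -0.380 -0.343 -0.859
  outer loop
   vertex 1.9 4.2 0.6
   vertex 4.2 2.9 0.1
   vertex 0.4 0.6 2.7
  endloop
 endfacet
 facet normal 0.334 0.789 -0.516
  outer loop
   vertex 1.9 4.2 0.6
   vertex 2.9 4.3 1.4
   vertex 4.2 2.9 0.1
  endloop
 endfacet
 facet normal -0.338 0.939 -0.060
  outer loop
   vertex 1.9 4.2 0.6
   vertex 0.3 3.7 1.8
   vertex 3.1 4.9 4.8
  endloop
 endfacet
 facet normal 0.042 0.983 -0.176
  outer loop
   vertex 1.9 4.2 0.6
   vertex 3.1 4.9 4.8
   vertex 2.9 4.3 1.4
  endloop
 endfacet
 facet normal 0.660 -0.631 0.407
  outer loop
   vertex 2.7 4.1 4.4
   vertex 0.4 0.6 2.7
   vertex 4.2 2.9 0.1
  endloop
 endfacet
 facet normal 0.719 -0.563 0.408
  outer loop
   vertex 2.7 4.1 4.4
   vertex 4.2 2.9 0.1
   vertex 3.1 4.9 4.8
  endloop
 endfacet
 facet normal 0.080 -0.477 0.875
  outer loop
   vertex 2.7 4.1 4.4
   vertex 3.1 4.9 4.8
   vertex 0.4 0.6 2.7
  endloop
 endfacet
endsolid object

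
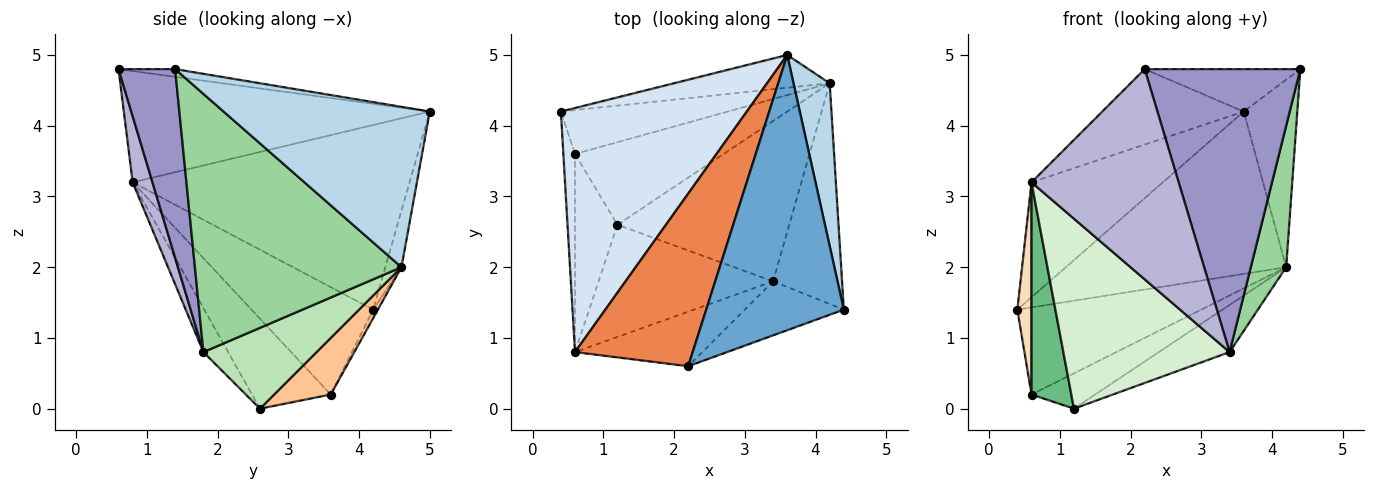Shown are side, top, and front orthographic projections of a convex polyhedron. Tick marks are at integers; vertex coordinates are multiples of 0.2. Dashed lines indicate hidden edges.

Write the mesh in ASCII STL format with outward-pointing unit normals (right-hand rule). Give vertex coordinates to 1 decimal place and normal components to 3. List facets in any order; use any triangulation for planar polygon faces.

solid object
 facet normal -0.055 0.152 0.987
  outer loop
   vertex 2.2 0.6 4.8
   vertex 4.4 1.4 4.8
   vertex 3.6 5.0 4.2
  endloop
 endfacet
 facet normal -0.072 0.978 -0.197
  outer loop
   vertex 4.2 4.6 2.0
   vertex 0.4 4.2 1.4
   vertex 3.6 5.0 4.2
  endloop
 endfacet
 facet normal 0.946 0.246 0.213
  outer loop
   vertex 4.2 4.6 2.0
   vertex 3.6 5.0 4.2
   vertex 4.4 1.4 4.8
  endloop
 endfacet
 facet normal -0.668 0.317 0.673
  outer loop
   vertex 0.6 0.8 3.2
   vertex 3.6 5.0 4.2
   vertex 0.4 4.2 1.4
  endloop
 endfacet
 facet normal -0.655 0.303 0.693
  outer loop
   vertex 0.6 0.8 3.2
   vertex 2.2 0.6 4.8
   vertex 3.6 5.0 4.2
  endloop
 endfacet
 facet normal -0.023 0.893 -0.450
  outer loop
   vertex 0.6 3.6 0.2
   vertex 0.4 4.2 1.4
   vertex 4.2 4.6 2.0
  endloop
 endfacet
 facet normal 0.330 0.372 -0.868
  outer loop
   vertex 0.6 3.6 0.2
   vertex 4.2 4.6 2.0
   vertex 1.2 2.6 0.0
  endloop
 endfacet
 facet normal -0.988 -0.115 -0.107
  outer loop
   vertex 0.6 3.6 0.2
   vertex 0.6 0.8 3.2
   vertex 0.4 4.2 1.4
  endloop
 endfacet
 facet normal -0.822 -0.416 -0.388
  outer loop
   vertex 0.6 3.6 0.2
   vertex 1.2 2.6 0.0
   vertex 0.6 0.8 3.2
  endloop
 endfacet
 facet normal 0.953 -0.163 -0.255
  outer loop
   vertex 3.4 1.8 0.8
   vertex 4.2 4.6 2.0
   vertex 4.4 1.4 4.8
  endloop
 endfacet
 facet normal 0.411 0.257 -0.874
  outer loop
   vertex 3.4 1.8 0.8
   vertex 1.2 2.6 0.0
   vertex 4.2 4.6 2.0
  endloop
 endfacet
 facet normal -0.127 -0.854 -0.504
  outer loop
   vertex 3.4 1.8 0.8
   vertex 0.6 0.8 3.2
   vertex 1.2 2.6 0.0
  endloop
 endfacet
 facet normal 0.336 -0.925 -0.177
  outer loop
   vertex 3.4 1.8 0.8
   vertex 4.4 1.4 4.8
   vertex 2.2 0.6 4.8
  endloop
 endfacet
 facet normal 0.129 -0.960 -0.249
  outer loop
   vertex 3.4 1.8 0.8
   vertex 2.2 0.6 4.8
   vertex 0.6 0.8 3.2
  endloop
 endfacet
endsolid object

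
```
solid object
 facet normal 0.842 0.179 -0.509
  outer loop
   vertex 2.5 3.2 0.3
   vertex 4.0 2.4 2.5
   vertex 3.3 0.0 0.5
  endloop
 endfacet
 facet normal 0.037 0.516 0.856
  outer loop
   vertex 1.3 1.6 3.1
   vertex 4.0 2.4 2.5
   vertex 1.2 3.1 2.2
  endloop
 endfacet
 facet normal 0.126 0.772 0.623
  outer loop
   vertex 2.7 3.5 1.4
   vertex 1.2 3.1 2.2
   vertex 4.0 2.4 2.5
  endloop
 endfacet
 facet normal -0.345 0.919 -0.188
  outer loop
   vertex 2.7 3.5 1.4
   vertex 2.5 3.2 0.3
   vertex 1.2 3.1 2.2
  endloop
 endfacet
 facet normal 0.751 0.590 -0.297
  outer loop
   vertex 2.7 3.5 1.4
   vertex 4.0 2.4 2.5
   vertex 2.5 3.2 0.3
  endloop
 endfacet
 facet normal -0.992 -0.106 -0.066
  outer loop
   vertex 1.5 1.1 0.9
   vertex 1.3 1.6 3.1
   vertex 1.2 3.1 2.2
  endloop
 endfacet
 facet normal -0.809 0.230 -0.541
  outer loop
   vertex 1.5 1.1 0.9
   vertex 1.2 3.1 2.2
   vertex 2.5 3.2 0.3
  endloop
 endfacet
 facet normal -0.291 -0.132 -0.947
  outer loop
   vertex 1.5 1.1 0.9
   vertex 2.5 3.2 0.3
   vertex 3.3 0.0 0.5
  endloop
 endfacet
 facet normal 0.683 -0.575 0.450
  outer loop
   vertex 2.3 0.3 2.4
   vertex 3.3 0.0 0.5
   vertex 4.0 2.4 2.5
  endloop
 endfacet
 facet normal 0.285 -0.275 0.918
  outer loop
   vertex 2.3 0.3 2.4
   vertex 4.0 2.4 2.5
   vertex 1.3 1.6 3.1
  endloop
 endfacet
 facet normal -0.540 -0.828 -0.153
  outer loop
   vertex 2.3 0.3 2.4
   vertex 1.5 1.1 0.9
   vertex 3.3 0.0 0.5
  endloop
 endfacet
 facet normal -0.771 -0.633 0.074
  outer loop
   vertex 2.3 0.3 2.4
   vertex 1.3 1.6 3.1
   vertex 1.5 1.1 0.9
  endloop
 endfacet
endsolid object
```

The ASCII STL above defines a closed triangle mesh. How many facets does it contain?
12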